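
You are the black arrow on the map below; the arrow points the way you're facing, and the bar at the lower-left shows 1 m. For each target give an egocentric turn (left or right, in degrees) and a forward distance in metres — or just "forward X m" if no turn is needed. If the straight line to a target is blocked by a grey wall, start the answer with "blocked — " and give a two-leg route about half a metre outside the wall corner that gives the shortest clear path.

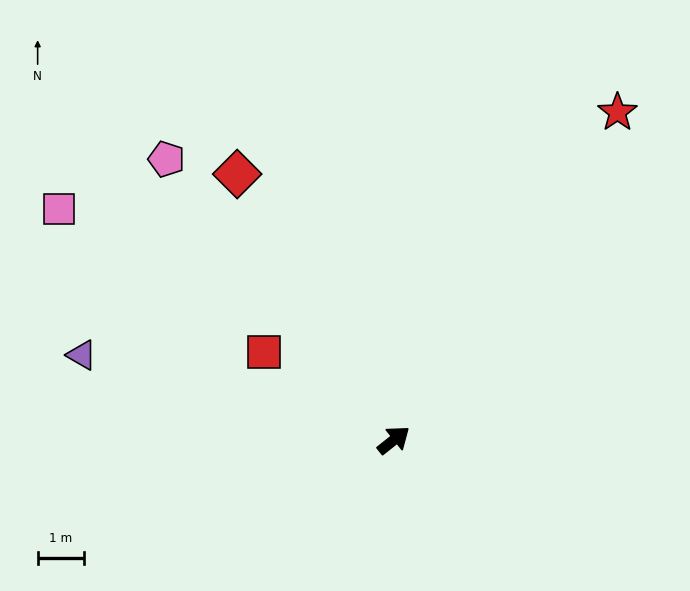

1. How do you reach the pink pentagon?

turn left 90°, forward 7.7 m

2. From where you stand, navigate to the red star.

turn left 17°, forward 8.5 m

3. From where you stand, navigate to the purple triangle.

turn left 126°, forward 6.9 m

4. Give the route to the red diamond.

turn left 82°, forward 6.6 m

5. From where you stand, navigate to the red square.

turn left 107°, forward 3.4 m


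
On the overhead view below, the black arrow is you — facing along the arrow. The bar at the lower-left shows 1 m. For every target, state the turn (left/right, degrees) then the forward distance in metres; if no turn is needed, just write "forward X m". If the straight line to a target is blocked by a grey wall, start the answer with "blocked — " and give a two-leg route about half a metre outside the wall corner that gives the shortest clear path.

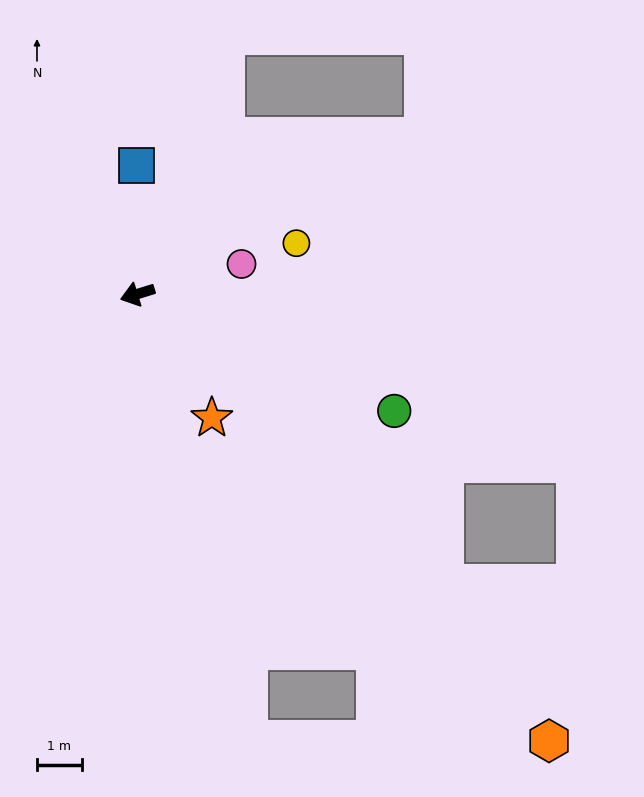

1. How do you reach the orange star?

turn left 104°, forward 3.2 m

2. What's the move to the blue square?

turn right 107°, forward 2.9 m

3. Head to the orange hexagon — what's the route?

turn left 115°, forward 13.5 m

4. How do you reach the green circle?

turn left 138°, forward 6.3 m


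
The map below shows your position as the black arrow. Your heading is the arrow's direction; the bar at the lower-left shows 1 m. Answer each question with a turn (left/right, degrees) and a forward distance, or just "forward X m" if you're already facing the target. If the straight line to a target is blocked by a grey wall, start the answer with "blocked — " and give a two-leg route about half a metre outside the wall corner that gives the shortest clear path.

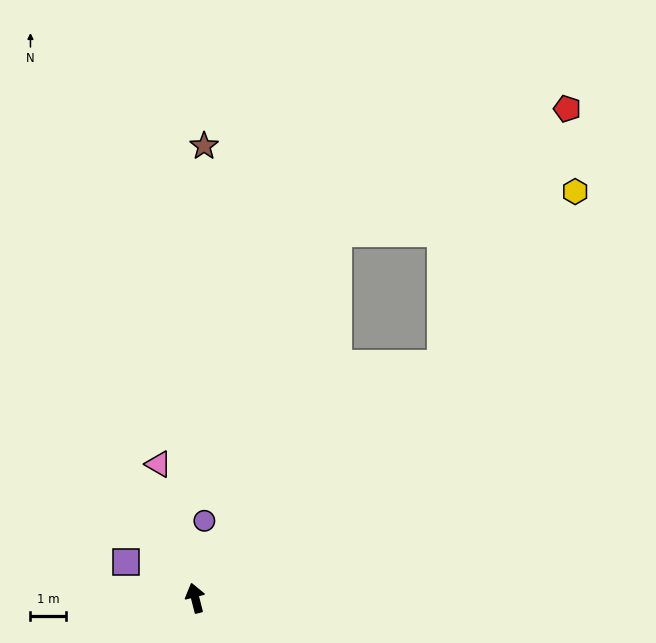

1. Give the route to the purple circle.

turn right 21°, forward 2.2 m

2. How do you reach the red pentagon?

blocked — turn right 61°, forward 9.6 m, then turn left 21°, forward 8.1 m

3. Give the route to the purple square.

turn left 49°, forward 2.2 m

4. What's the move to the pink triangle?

forward 3.9 m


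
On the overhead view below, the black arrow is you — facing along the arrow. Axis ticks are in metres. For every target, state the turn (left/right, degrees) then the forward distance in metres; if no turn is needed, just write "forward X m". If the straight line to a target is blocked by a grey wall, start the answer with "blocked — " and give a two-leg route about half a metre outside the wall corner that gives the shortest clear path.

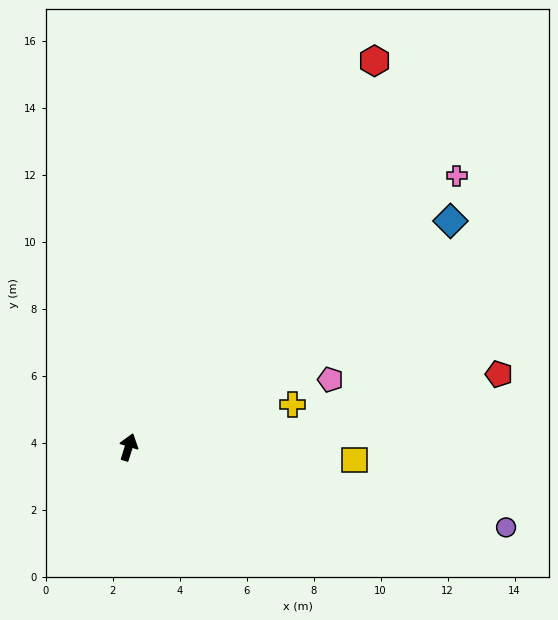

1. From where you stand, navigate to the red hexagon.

turn right 15°, forward 13.7 m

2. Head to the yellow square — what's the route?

turn right 76°, forward 6.8 m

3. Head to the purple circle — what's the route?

turn right 85°, forward 11.5 m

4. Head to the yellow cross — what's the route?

turn right 58°, forward 5.1 m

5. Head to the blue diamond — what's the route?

turn right 37°, forward 11.7 m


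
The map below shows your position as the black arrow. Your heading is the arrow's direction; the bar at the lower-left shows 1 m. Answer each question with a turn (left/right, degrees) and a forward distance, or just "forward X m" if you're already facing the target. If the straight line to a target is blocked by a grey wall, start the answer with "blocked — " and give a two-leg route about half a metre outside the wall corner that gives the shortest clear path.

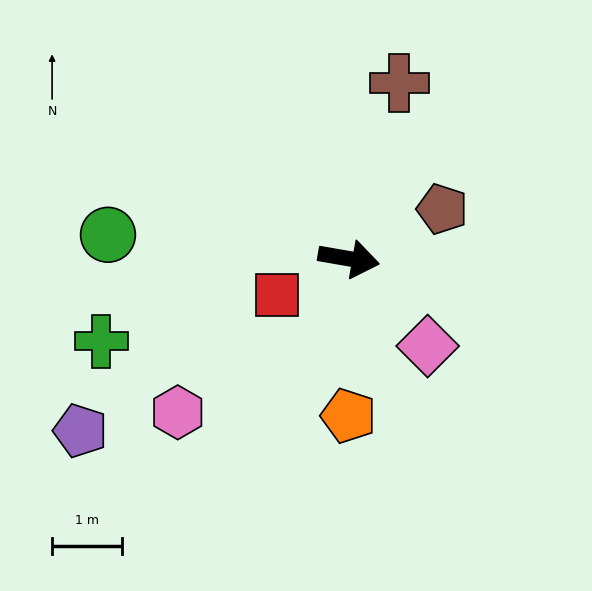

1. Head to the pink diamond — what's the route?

turn right 38°, forward 1.7 m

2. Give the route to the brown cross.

turn left 84°, forward 2.6 m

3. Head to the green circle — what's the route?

turn right 176°, forward 3.5 m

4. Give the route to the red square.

turn right 143°, forward 1.1 m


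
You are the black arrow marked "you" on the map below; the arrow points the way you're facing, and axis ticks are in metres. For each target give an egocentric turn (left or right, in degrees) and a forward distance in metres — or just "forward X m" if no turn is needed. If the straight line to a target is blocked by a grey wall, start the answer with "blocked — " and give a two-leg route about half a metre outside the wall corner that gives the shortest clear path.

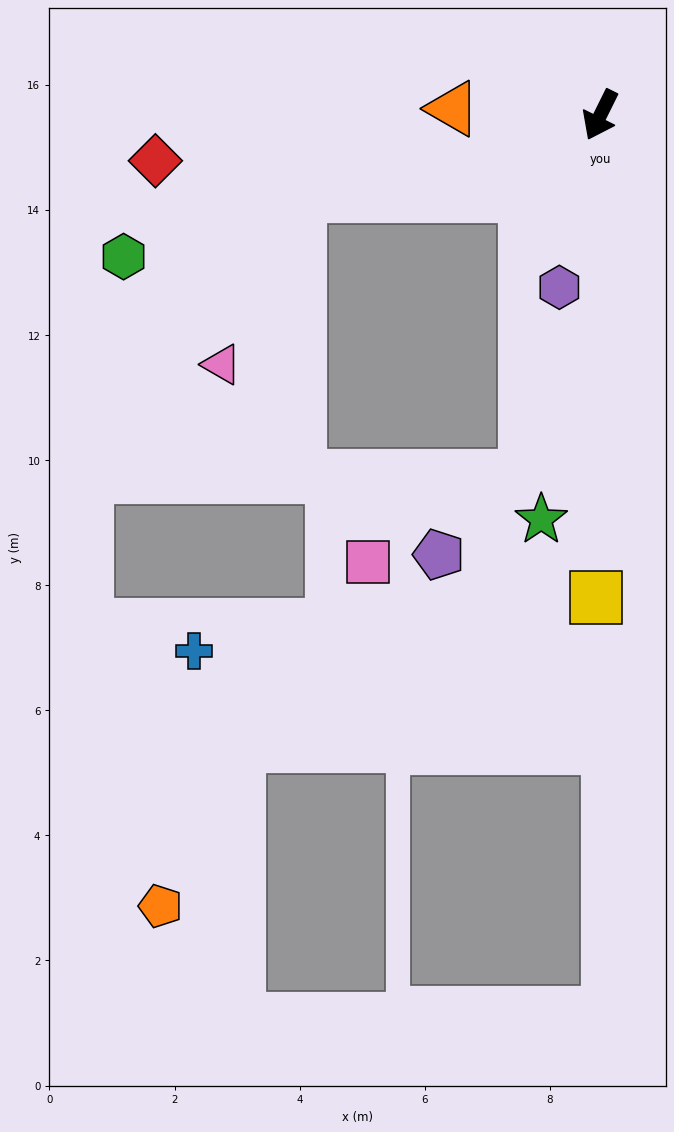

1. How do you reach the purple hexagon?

turn left 13°, forward 2.8 m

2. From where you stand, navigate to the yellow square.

turn left 26°, forward 7.7 m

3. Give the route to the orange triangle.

turn right 66°, forward 2.4 m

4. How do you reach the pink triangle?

blocked — turn right 49°, forward 5.0 m, then turn left 50°, forward 3.0 m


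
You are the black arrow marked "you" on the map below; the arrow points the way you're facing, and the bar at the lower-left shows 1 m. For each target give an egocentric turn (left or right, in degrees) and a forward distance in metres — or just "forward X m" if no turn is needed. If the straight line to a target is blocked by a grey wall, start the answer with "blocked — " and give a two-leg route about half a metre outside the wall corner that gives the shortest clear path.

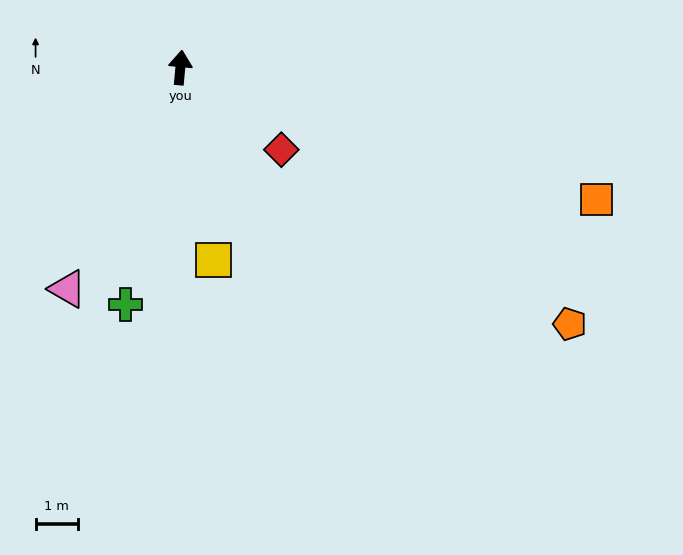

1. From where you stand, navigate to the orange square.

turn right 102°, forward 10.3 m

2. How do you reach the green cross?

turn left 172°, forward 5.8 m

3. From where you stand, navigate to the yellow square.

turn right 165°, forward 4.6 m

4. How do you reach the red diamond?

turn right 124°, forward 3.1 m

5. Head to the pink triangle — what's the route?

turn left 158°, forward 5.9 m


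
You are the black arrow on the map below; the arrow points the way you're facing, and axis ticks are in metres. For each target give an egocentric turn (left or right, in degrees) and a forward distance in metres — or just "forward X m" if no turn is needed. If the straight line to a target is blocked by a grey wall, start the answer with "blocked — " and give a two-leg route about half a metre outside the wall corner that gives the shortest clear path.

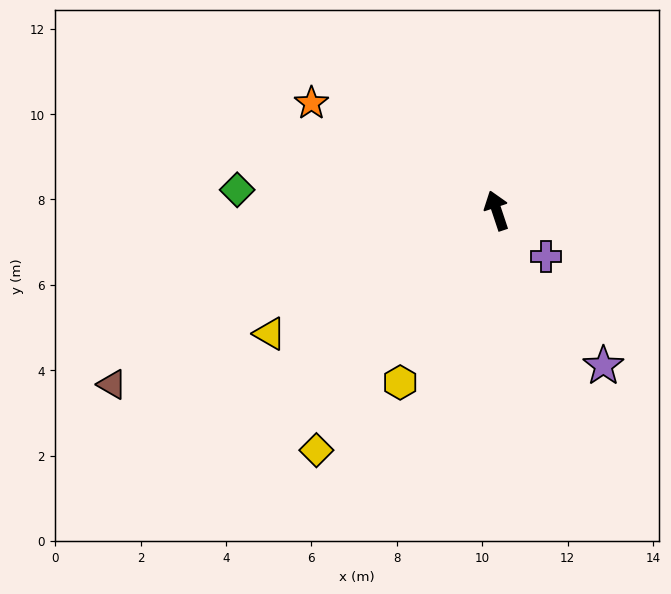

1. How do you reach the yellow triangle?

turn left 100°, forward 6.1 m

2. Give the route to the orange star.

turn left 41°, forward 5.0 m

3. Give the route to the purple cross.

turn right 152°, forward 1.6 m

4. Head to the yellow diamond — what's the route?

turn left 125°, forward 7.0 m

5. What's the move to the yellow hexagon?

turn left 132°, forward 4.6 m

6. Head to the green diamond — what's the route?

turn left 67°, forward 6.1 m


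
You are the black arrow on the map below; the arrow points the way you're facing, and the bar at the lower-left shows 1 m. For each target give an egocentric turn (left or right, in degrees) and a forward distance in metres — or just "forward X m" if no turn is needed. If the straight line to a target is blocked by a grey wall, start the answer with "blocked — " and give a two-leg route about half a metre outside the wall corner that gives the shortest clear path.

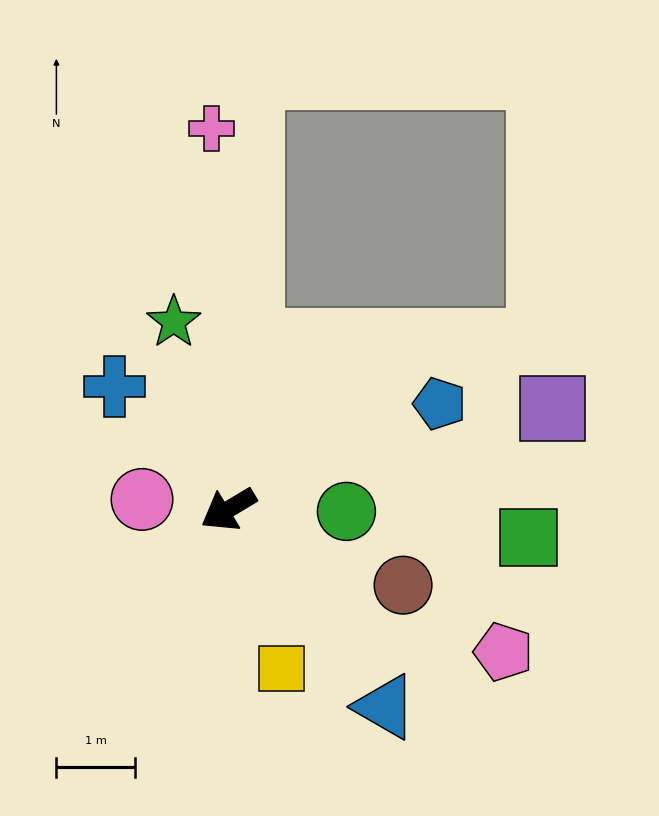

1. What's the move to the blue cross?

turn right 78°, forward 2.1 m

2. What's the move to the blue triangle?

turn left 98°, forward 3.2 m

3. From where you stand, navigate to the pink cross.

turn right 118°, forward 4.8 m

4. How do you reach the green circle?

turn left 148°, forward 1.5 m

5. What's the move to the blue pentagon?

turn left 176°, forward 3.0 m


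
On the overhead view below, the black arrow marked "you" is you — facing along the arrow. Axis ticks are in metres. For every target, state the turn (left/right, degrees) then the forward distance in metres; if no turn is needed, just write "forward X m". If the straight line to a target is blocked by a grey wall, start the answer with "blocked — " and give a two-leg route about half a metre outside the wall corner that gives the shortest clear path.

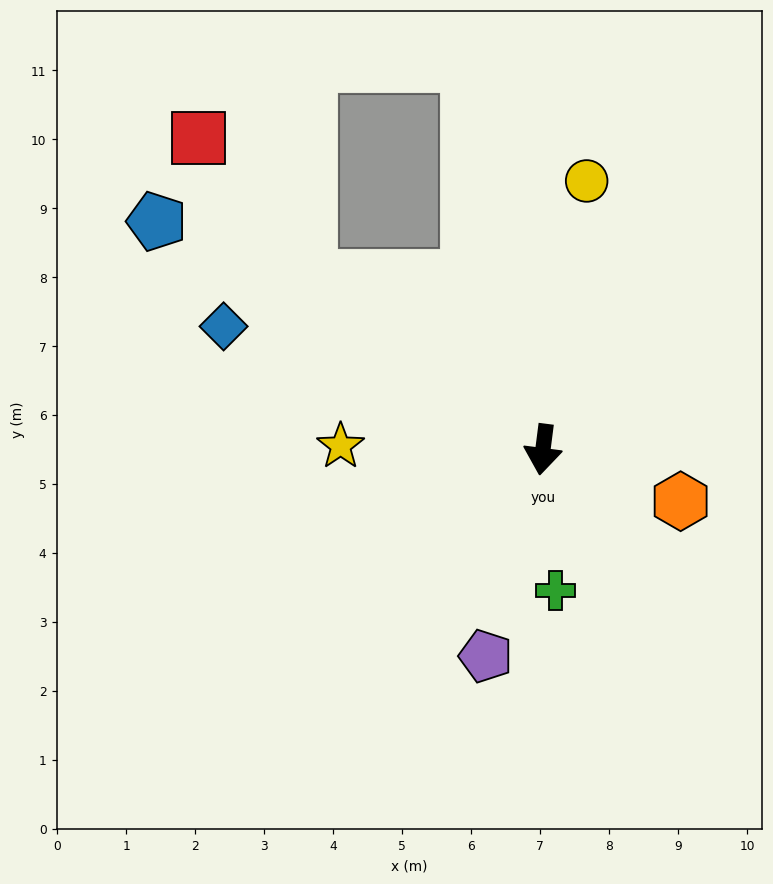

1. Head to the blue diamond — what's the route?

turn right 104°, forward 5.0 m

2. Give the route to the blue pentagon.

turn right 113°, forward 6.5 m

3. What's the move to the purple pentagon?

turn right 8°, forward 3.1 m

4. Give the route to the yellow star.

turn right 84°, forward 2.9 m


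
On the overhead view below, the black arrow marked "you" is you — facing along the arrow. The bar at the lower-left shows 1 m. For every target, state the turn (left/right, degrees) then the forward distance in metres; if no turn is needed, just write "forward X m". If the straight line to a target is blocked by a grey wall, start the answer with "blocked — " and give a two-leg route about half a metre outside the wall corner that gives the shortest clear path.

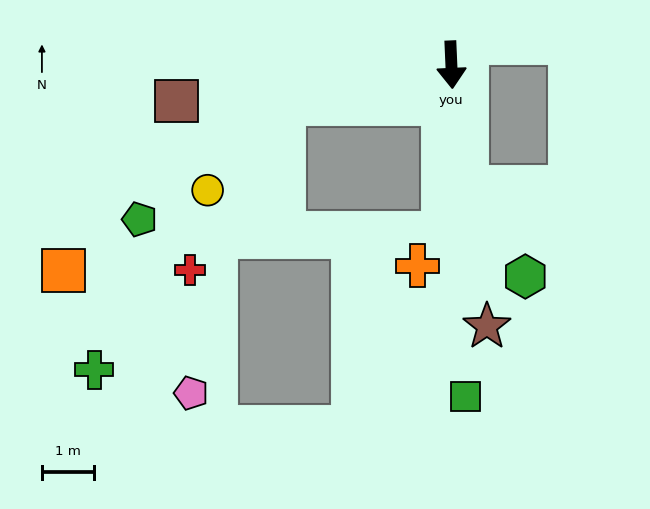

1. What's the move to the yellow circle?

blocked — turn right 79°, forward 3.3 m, then turn left 35°, forward 2.2 m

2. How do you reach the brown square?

turn right 85°, forward 5.3 m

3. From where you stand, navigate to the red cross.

blocked — turn right 79°, forward 3.3 m, then turn left 47°, forward 3.7 m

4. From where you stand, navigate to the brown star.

turn left 5°, forward 5.1 m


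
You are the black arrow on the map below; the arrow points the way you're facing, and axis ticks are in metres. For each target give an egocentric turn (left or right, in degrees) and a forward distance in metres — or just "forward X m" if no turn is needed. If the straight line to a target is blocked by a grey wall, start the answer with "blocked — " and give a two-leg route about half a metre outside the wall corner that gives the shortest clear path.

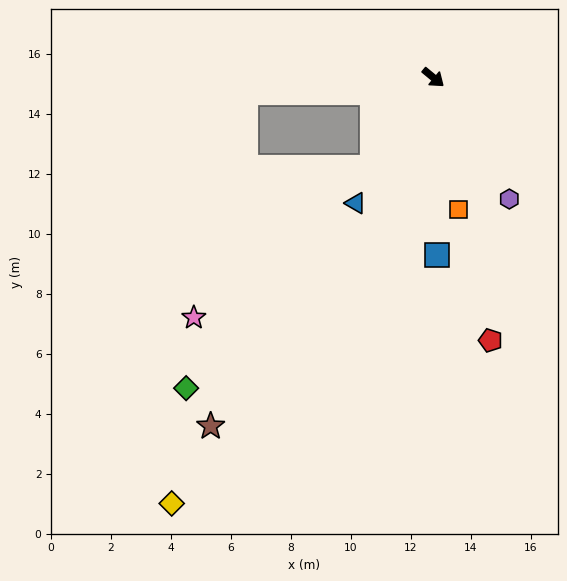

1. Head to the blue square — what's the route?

turn right 49°, forward 5.9 m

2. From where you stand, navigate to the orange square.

turn right 40°, forward 4.5 m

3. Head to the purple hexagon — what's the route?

turn right 18°, forward 4.8 m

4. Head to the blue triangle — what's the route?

turn right 82°, forward 4.9 m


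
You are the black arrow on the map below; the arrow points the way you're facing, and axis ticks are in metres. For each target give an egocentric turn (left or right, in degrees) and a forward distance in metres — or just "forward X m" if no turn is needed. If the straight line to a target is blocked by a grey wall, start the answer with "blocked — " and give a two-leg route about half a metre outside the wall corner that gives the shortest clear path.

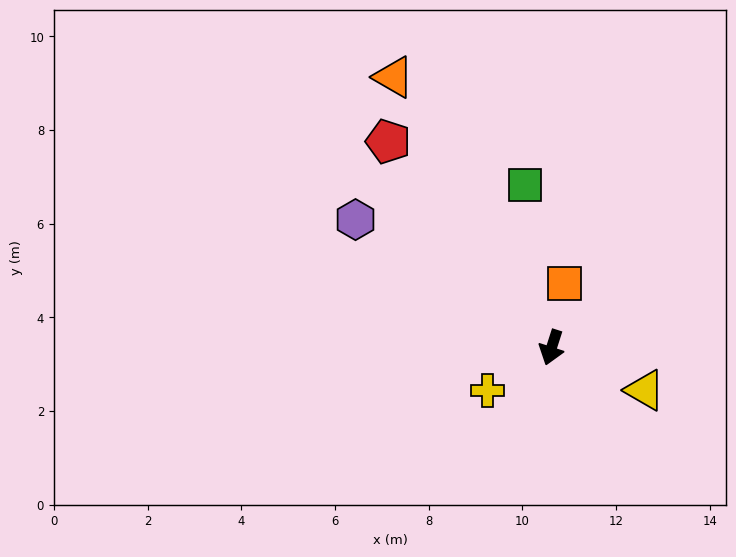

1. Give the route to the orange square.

turn right 174°, forward 1.4 m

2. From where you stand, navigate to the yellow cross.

turn right 38°, forward 1.6 m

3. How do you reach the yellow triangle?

turn left 83°, forward 2.2 m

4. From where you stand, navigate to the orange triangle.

turn right 132°, forward 6.7 m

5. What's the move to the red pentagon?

turn right 124°, forward 5.6 m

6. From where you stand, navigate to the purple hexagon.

turn right 105°, forward 5.0 m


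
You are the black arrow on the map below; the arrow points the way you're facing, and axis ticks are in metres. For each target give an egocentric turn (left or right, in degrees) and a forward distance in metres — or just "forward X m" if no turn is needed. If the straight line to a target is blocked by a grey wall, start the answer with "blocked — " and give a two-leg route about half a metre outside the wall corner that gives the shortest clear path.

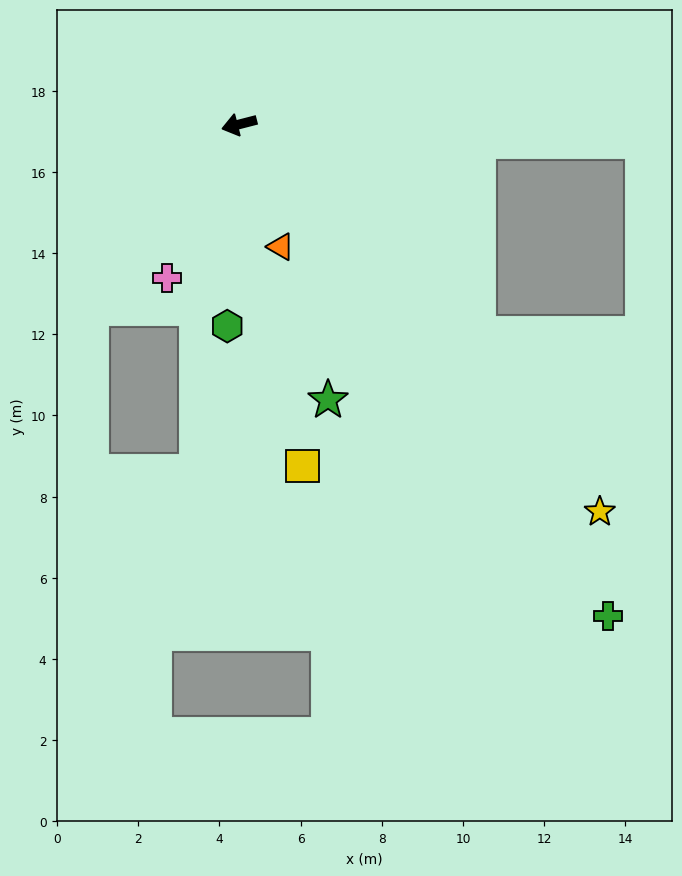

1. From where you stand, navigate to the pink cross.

turn left 50°, forward 4.2 m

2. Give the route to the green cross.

turn left 112°, forward 15.1 m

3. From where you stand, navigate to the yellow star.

turn left 119°, forward 13.0 m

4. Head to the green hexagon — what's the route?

turn left 72°, forward 5.0 m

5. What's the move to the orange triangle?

turn left 94°, forward 3.2 m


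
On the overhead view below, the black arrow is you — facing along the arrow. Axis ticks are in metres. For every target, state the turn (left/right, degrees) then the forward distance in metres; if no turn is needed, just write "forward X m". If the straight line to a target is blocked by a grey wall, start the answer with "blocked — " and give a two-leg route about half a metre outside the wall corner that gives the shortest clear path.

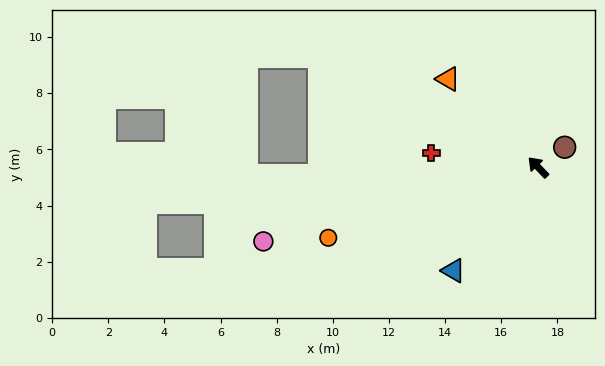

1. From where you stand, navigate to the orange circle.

turn left 65°, forward 7.9 m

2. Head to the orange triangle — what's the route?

forward 4.5 m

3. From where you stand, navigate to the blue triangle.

turn left 97°, forward 4.8 m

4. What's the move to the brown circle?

turn right 97°, forward 1.2 m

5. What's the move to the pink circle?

turn left 61°, forward 10.1 m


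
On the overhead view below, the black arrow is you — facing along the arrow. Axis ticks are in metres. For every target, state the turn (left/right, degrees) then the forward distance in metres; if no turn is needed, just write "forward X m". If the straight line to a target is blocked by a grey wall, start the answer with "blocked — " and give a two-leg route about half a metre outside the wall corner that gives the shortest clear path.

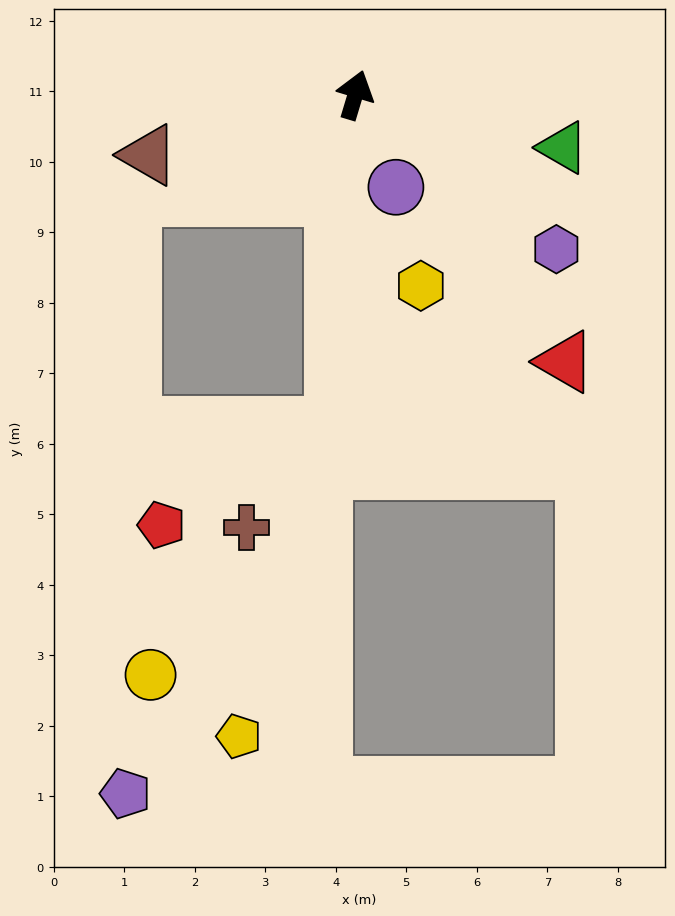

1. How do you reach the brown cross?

blocked — turn right 167°, forward 4.7 m, then turn right 38°, forward 1.9 m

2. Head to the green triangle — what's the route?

turn right 88°, forward 3.0 m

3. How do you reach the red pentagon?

blocked — turn right 167°, forward 4.7 m, then turn right 57°, forward 2.8 m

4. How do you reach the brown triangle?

turn left 123°, forward 3.1 m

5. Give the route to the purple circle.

turn right 140°, forward 1.4 m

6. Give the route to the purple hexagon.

turn right 111°, forward 3.6 m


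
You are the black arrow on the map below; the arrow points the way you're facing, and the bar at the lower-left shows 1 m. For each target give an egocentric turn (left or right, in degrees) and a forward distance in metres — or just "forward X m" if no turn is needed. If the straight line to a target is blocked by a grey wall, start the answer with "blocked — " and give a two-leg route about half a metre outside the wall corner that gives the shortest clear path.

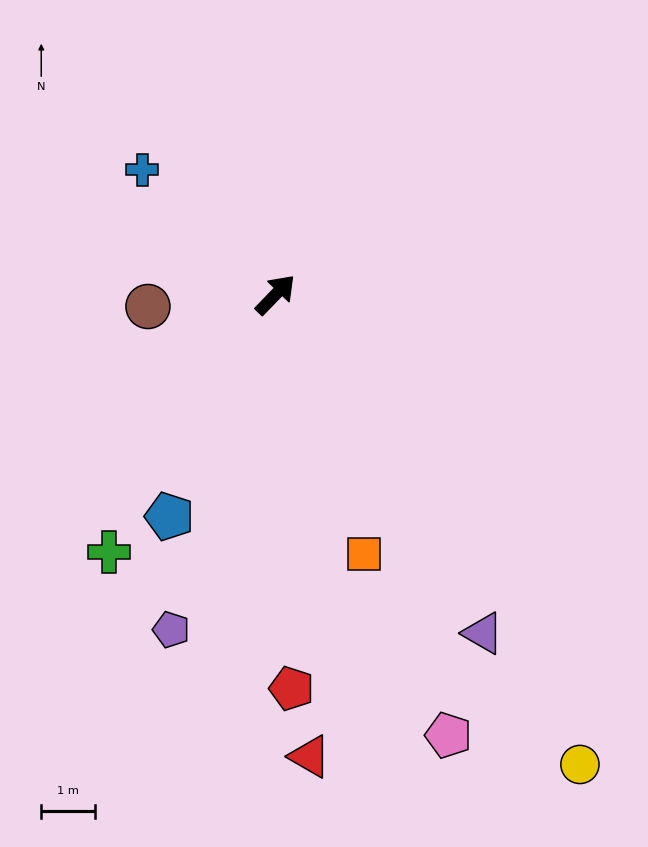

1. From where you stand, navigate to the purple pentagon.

turn right 153°, forward 6.5 m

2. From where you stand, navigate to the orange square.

turn right 117°, forward 5.1 m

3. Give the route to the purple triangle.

turn right 105°, forward 7.4 m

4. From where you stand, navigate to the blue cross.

turn left 91°, forward 3.4 m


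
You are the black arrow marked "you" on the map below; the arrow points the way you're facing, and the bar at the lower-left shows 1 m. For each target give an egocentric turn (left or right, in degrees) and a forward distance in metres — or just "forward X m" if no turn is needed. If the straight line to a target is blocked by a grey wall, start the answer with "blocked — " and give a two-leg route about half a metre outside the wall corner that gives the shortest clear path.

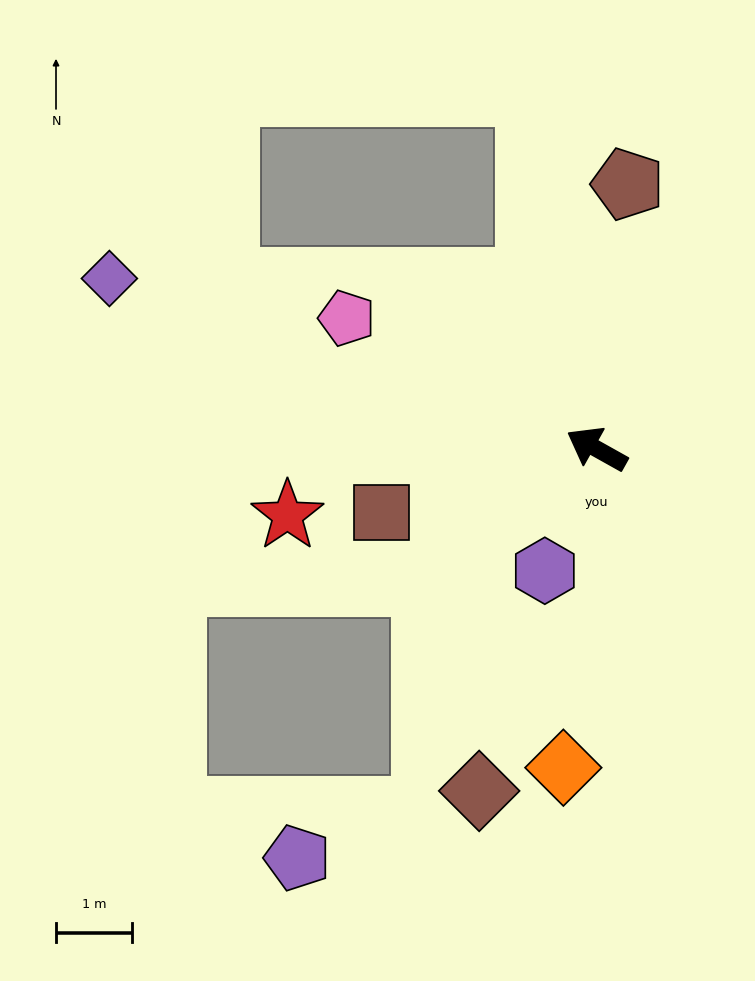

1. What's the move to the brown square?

turn left 46°, forward 2.9 m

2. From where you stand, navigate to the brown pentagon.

turn right 67°, forward 3.5 m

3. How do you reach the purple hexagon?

turn left 96°, forward 1.7 m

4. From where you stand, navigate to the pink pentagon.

forward 3.7 m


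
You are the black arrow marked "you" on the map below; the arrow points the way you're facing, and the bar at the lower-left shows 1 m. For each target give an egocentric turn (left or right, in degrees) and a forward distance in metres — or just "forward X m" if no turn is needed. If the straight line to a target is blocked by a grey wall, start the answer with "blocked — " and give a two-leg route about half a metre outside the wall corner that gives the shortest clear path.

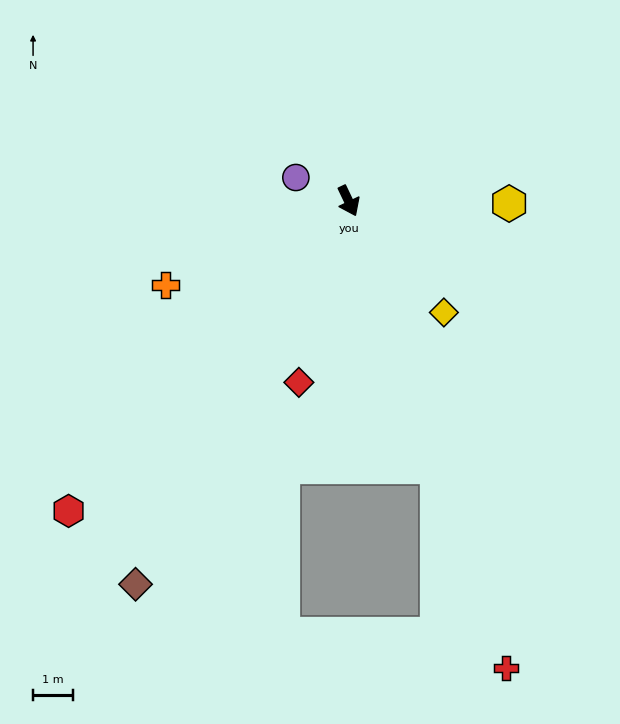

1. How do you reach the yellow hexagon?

turn left 64°, forward 4.0 m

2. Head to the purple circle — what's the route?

turn right 139°, forward 1.4 m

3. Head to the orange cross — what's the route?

turn right 91°, forward 5.0 m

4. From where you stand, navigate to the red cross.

turn right 7°, forward 12.3 m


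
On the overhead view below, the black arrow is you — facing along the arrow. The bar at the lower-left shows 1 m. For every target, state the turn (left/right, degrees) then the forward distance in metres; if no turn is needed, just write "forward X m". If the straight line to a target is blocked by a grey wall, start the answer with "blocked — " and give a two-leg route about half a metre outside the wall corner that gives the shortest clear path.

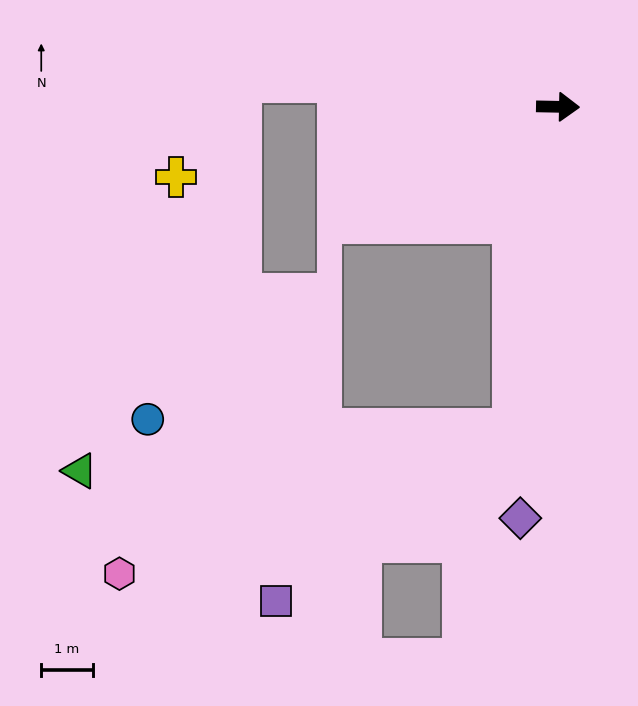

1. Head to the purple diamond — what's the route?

turn right 94°, forward 8.0 m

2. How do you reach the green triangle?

blocked — turn right 97°, forward 6.3 m, then turn right 76°, forward 8.5 m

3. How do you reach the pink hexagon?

blocked — turn right 97°, forward 6.3 m, then turn right 62°, forward 8.2 m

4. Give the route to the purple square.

blocked — turn right 97°, forward 6.3 m, then turn right 46°, forward 5.7 m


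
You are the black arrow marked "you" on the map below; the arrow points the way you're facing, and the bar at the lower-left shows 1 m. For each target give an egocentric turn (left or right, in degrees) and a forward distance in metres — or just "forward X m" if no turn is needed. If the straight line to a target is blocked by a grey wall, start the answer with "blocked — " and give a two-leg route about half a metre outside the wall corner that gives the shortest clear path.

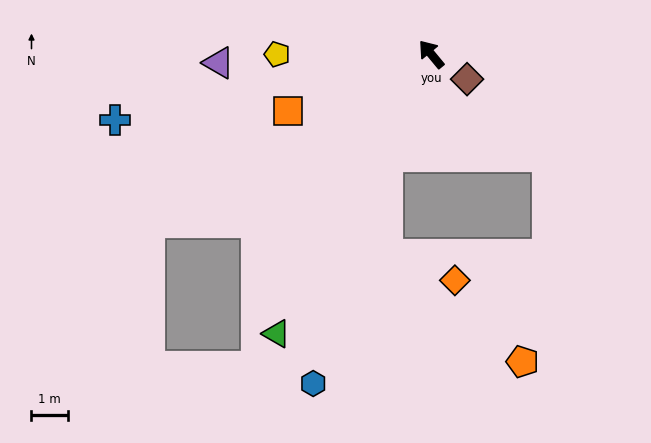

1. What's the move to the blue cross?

turn left 62°, forward 8.8 m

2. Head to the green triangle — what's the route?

turn left 111°, forward 8.7 m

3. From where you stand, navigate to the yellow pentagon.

turn left 50°, forward 4.2 m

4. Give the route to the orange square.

turn left 72°, forward 4.2 m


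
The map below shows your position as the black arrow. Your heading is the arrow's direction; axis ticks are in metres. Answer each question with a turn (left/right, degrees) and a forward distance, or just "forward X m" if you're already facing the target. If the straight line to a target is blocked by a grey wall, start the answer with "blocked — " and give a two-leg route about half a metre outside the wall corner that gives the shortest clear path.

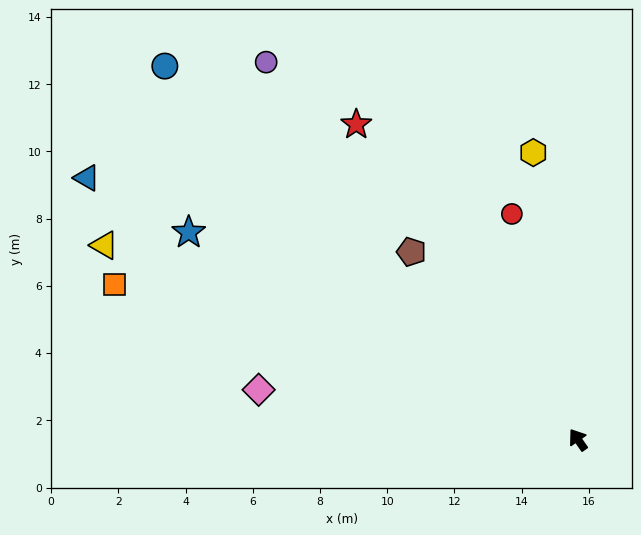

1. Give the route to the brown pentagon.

turn left 7°, forward 7.5 m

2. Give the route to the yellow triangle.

turn left 33°, forward 15.2 m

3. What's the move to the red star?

forward 11.5 m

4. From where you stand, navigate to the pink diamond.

turn left 46°, forward 9.6 m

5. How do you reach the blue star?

turn left 27°, forward 13.1 m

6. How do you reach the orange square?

turn left 37°, forward 14.5 m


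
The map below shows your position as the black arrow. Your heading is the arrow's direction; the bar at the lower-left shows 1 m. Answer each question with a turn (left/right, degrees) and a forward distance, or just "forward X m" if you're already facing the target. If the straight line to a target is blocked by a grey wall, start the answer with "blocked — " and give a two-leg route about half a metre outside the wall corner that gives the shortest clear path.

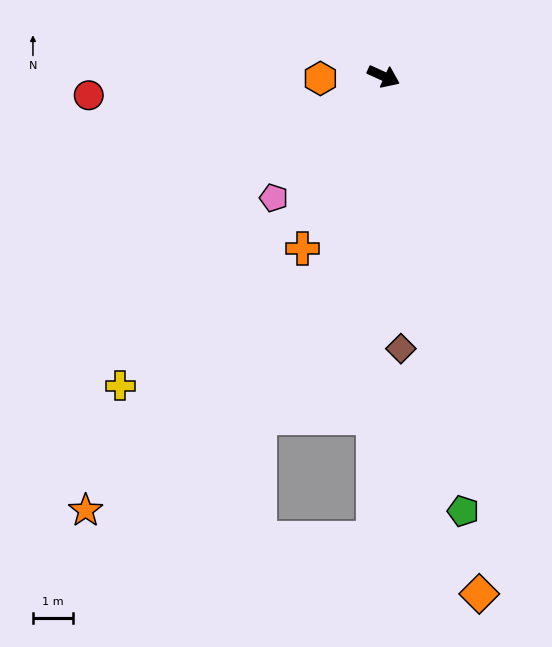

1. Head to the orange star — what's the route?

turn right 100°, forward 13.2 m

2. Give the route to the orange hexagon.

turn right 154°, forward 1.6 m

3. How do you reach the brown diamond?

turn right 62°, forward 6.8 m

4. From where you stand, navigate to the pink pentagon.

turn right 108°, forward 4.1 m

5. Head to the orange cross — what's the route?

turn right 91°, forward 4.8 m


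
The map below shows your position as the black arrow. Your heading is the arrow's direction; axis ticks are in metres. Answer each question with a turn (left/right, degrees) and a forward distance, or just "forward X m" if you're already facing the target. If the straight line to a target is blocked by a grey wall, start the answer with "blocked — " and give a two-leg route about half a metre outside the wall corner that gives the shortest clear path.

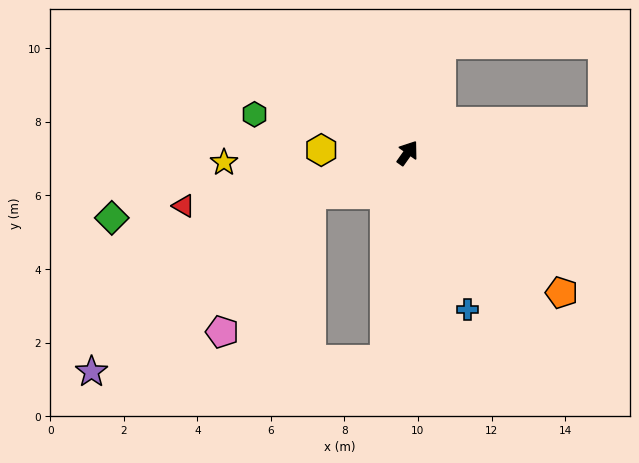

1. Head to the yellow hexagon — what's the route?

turn left 123°, forward 2.4 m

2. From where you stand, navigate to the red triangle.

turn left 139°, forward 6.3 m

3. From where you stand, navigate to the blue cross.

turn right 124°, forward 4.6 m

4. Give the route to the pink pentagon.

blocked — turn left 148°, forward 2.9 m, then turn left 35°, forward 4.5 m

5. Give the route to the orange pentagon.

turn right 97°, forward 5.7 m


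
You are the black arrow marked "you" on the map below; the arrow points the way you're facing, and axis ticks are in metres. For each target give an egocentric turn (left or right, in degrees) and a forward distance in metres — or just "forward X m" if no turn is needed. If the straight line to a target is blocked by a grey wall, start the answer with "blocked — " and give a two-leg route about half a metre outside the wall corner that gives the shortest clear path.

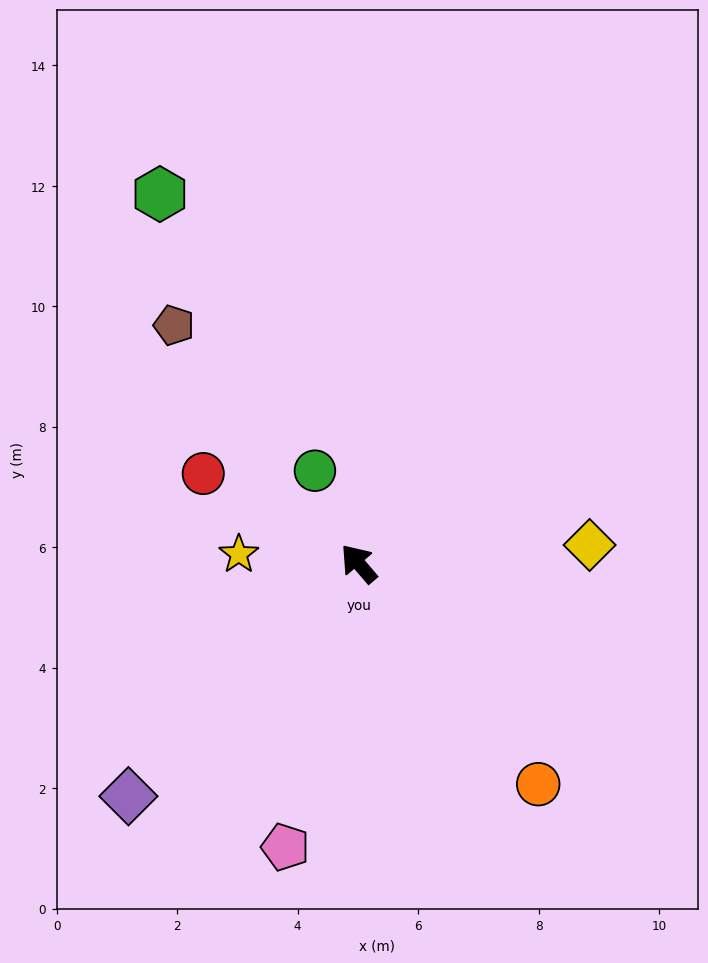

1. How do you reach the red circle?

turn left 19°, forward 3.0 m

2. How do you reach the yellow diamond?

turn right 126°, forward 3.8 m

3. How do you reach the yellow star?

turn left 45°, forward 2.0 m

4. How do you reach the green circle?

turn right 15°, forward 1.7 m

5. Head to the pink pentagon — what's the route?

turn left 125°, forward 4.9 m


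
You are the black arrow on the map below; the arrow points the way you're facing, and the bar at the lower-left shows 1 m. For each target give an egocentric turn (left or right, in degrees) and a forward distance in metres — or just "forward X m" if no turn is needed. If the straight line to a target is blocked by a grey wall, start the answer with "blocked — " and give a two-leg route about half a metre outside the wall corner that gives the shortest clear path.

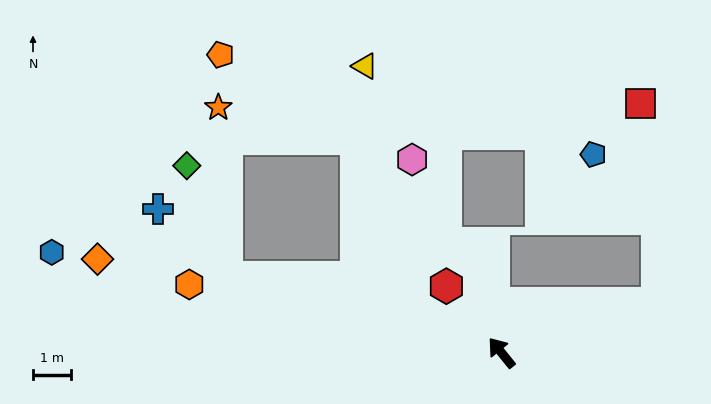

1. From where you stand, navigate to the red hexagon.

forward 2.2 m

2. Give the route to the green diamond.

blocked — turn left 36°, forward 7.4 m, then turn right 55°, forward 3.1 m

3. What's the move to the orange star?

blocked — turn left 36°, forward 7.4 m, then turn right 72°, forward 4.4 m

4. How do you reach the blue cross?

blocked — turn left 36°, forward 7.4 m, then turn right 29°, forward 2.5 m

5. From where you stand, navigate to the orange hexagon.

turn left 39°, forward 8.3 m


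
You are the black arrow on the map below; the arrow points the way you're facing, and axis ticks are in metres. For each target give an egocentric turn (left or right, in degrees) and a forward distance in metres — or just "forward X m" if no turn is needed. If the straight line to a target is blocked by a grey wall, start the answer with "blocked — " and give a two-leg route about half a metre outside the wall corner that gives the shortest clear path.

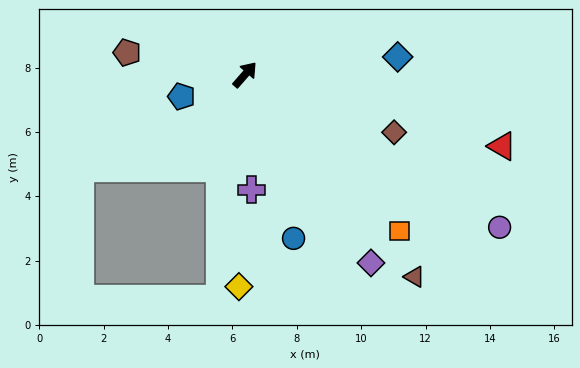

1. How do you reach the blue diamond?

turn right 42°, forward 4.8 m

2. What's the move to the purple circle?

turn right 80°, forward 9.2 m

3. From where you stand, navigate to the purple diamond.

turn right 105°, forward 7.0 m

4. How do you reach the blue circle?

turn right 122°, forward 5.3 m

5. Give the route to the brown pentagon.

turn left 121°, forward 3.7 m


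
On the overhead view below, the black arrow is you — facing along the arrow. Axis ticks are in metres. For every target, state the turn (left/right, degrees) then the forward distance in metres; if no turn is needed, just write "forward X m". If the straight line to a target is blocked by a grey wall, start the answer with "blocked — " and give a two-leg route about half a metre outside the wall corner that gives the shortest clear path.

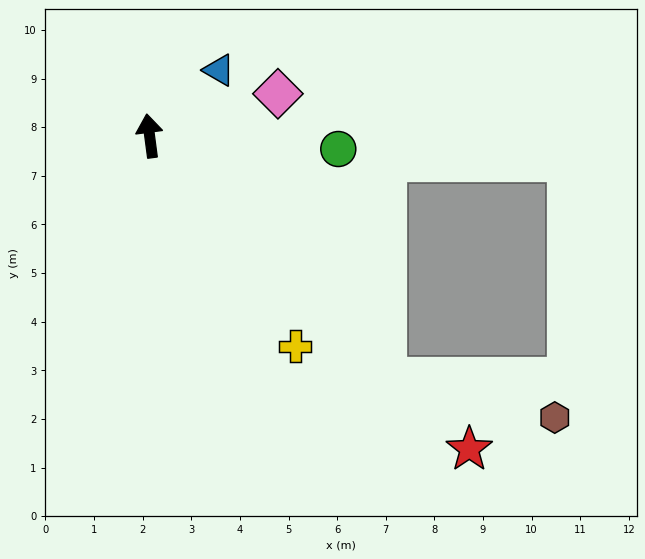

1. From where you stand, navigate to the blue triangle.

turn right 54°, forward 2.0 m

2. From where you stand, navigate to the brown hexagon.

blocked — turn right 143°, forward 7.0 m, then turn left 32°, forward 3.6 m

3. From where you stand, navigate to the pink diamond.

turn right 79°, forward 2.8 m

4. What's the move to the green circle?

turn right 102°, forward 3.9 m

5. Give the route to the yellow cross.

turn right 153°, forward 5.3 m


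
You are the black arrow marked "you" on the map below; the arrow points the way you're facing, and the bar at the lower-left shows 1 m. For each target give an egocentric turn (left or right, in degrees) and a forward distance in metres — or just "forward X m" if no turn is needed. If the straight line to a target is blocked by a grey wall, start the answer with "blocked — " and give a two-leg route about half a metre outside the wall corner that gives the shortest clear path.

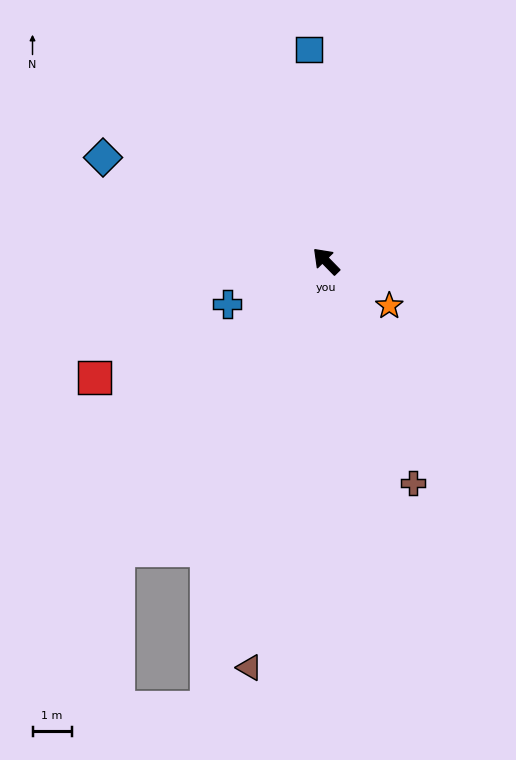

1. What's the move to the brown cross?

turn left 157°, forward 6.1 m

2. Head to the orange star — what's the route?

turn right 170°, forward 2.0 m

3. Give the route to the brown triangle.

turn left 125°, forward 10.5 m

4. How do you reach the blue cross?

turn left 69°, forward 2.7 m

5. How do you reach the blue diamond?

turn left 21°, forward 6.3 m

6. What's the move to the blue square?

turn right 40°, forward 5.4 m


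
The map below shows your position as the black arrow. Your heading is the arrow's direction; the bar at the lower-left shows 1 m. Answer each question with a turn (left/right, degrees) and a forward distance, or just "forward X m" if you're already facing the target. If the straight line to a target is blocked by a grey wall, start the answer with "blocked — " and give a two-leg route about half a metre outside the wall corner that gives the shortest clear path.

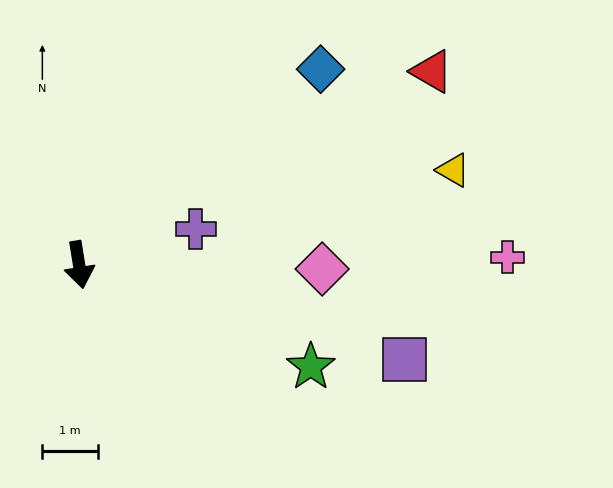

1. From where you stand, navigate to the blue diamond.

turn left 120°, forward 5.6 m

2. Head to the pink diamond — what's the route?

turn left 80°, forward 4.4 m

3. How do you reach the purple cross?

turn left 98°, forward 2.2 m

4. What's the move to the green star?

turn left 57°, forward 4.6 m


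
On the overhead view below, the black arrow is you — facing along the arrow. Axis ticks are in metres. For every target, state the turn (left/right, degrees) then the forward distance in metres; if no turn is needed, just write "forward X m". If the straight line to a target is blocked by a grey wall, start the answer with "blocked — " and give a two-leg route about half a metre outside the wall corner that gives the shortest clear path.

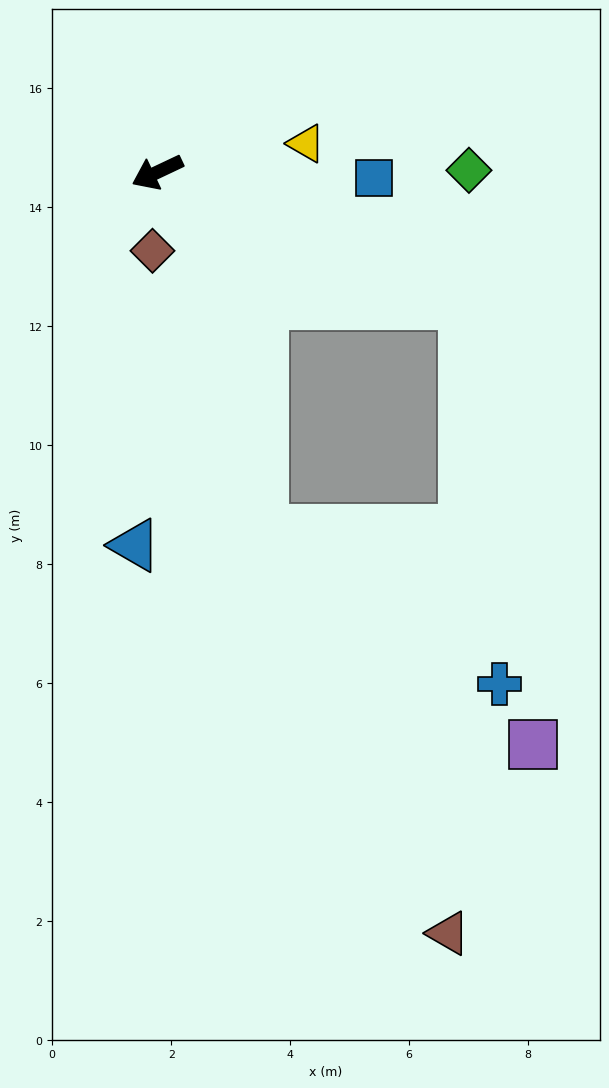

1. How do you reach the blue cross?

blocked — turn left 131°, forward 5.6 m, then turn right 61°, forward 6.4 m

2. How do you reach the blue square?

turn left 153°, forward 3.6 m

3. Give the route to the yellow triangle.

turn left 166°, forward 2.5 m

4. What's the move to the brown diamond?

turn left 61°, forward 1.3 m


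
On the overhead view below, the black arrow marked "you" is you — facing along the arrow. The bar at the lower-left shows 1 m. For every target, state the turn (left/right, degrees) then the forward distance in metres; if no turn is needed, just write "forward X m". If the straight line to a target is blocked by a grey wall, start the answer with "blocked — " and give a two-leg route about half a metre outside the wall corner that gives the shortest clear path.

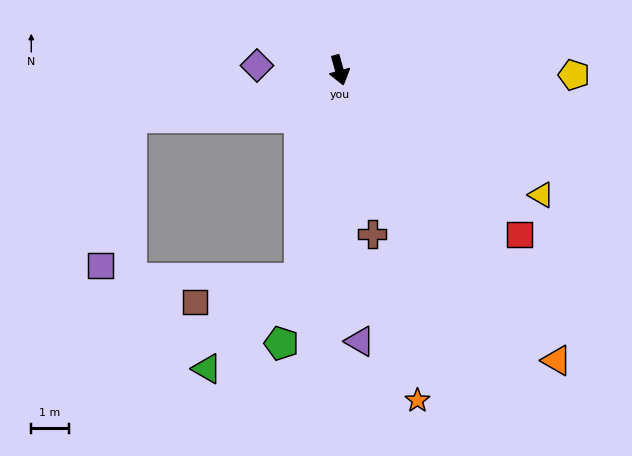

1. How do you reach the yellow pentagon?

turn left 73°, forward 6.3 m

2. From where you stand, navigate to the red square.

turn left 32°, forward 6.5 m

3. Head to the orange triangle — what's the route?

turn left 21°, forward 9.7 m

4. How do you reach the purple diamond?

turn right 109°, forward 2.2 m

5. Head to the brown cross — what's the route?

turn right 4°, forward 4.5 m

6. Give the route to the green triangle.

blocked — turn right 26°, forward 5.7 m, then turn right 35°, forward 3.4 m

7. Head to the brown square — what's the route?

blocked — turn right 26°, forward 5.7 m, then turn right 67°, forward 2.9 m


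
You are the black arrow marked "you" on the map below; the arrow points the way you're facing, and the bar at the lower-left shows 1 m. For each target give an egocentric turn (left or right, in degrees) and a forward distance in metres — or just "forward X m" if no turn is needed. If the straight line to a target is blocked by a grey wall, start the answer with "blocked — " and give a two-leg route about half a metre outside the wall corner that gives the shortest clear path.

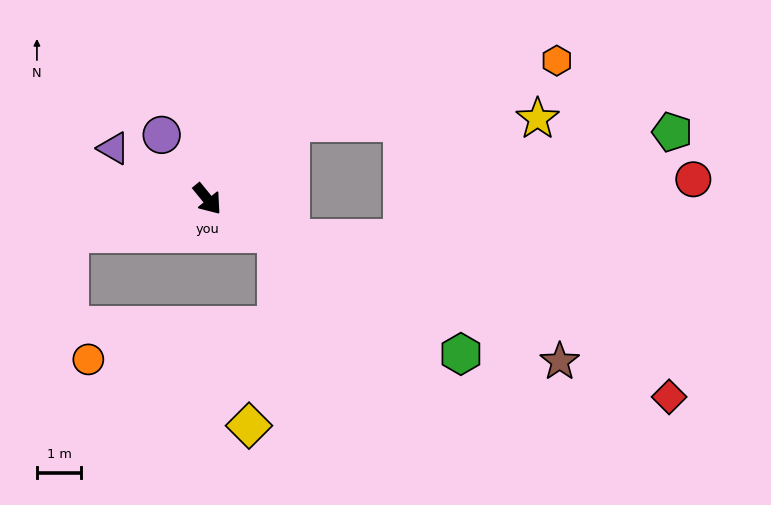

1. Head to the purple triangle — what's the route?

turn right 158°, forward 2.4 m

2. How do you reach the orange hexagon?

blocked — turn left 93°, forward 2.5 m, then turn right 29°, forward 6.2 m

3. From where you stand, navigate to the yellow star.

blocked — turn left 93°, forward 2.5 m, then turn right 41°, forward 5.6 m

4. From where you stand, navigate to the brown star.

turn left 26°, forward 8.8 m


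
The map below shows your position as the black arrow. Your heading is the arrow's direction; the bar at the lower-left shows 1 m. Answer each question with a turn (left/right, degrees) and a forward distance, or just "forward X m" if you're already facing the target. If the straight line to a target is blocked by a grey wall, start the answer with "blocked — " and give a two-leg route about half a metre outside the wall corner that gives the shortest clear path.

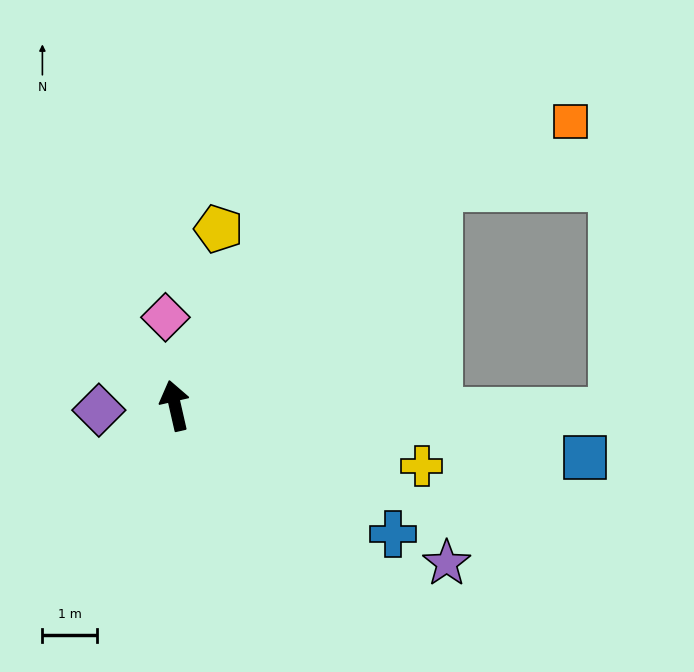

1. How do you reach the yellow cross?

turn right 117°, forward 4.7 m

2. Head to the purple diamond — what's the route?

turn left 81°, forward 1.4 m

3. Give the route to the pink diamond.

turn right 7°, forward 1.6 m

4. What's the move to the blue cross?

turn right 133°, forward 4.7 m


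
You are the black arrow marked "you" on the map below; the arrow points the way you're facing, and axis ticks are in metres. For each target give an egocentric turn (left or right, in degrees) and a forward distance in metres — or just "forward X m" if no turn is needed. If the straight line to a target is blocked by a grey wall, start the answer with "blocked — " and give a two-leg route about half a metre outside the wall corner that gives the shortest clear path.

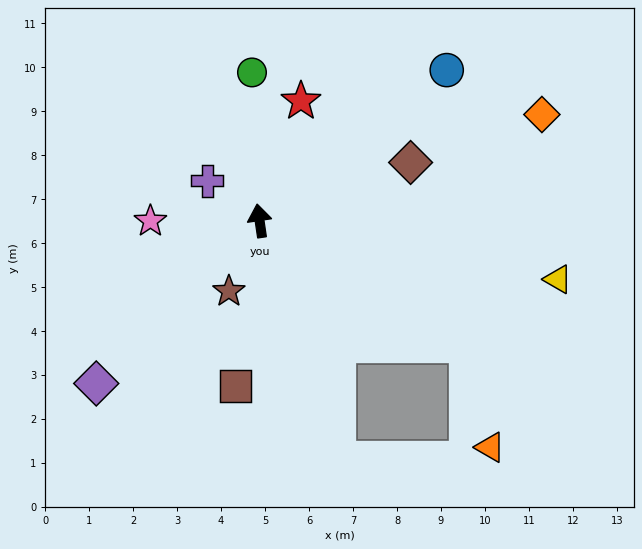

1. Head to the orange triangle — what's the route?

blocked — turn right 129°, forward 5.5 m, then turn right 47°, forward 2.4 m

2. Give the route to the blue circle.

turn right 60°, forward 5.5 m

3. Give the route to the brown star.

turn left 148°, forward 1.7 m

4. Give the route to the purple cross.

turn left 44°, forward 1.5 m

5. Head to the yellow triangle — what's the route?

turn right 110°, forward 6.9 m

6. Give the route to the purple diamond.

turn left 127°, forward 5.2 m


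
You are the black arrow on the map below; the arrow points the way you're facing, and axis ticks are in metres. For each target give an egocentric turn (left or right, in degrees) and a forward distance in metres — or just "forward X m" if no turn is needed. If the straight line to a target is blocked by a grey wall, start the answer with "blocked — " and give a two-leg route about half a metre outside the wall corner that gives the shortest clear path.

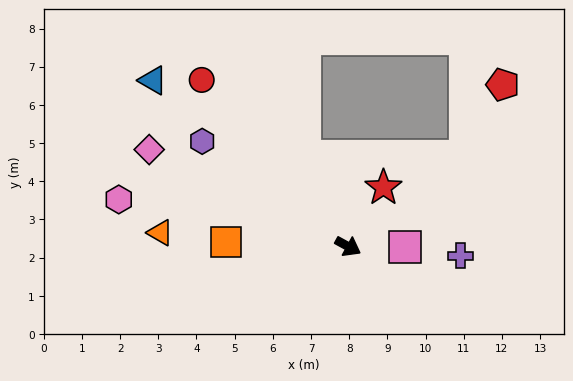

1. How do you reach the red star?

turn left 88°, forward 1.8 m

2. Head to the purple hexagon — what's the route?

turn left 173°, forward 4.7 m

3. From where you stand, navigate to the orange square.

turn right 153°, forward 3.2 m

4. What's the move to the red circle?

turn left 160°, forward 5.8 m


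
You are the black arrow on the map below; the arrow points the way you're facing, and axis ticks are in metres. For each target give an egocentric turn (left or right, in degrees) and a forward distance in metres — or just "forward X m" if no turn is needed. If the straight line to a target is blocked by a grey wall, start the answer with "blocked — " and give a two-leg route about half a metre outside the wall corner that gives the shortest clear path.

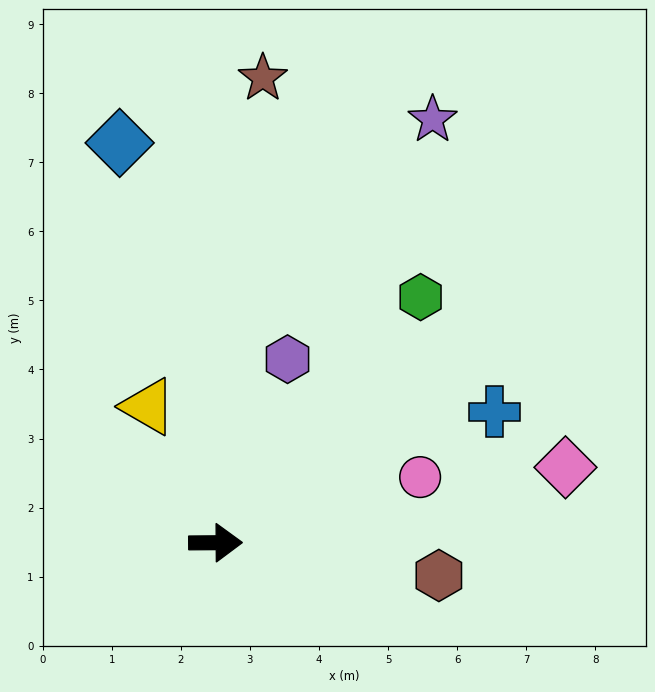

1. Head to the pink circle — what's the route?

turn left 17°, forward 3.1 m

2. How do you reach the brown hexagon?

turn right 9°, forward 3.3 m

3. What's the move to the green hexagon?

turn left 50°, forward 4.6 m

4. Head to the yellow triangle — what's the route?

turn left 116°, forward 2.2 m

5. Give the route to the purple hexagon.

turn left 68°, forward 2.9 m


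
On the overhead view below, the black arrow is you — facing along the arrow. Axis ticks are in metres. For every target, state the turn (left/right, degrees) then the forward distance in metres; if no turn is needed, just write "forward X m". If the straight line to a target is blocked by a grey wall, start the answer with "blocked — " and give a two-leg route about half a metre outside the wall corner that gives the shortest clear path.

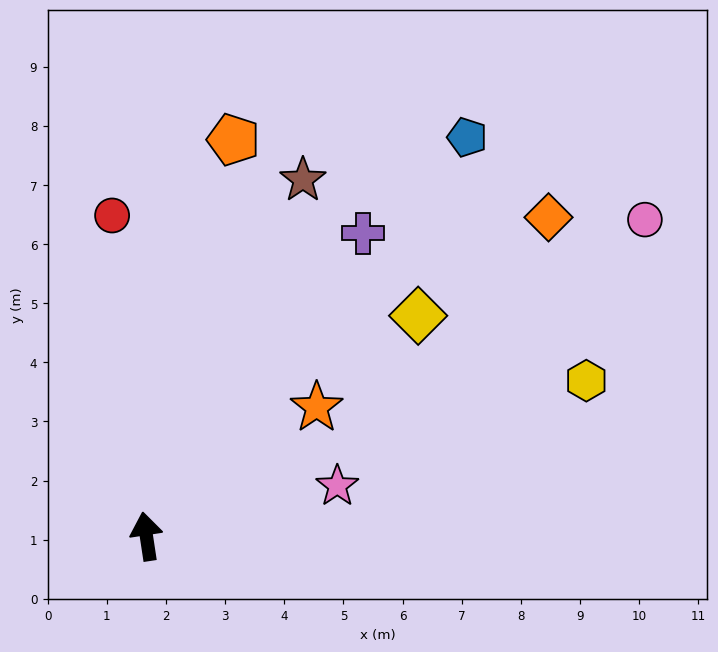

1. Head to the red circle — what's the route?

turn right 3°, forward 5.5 m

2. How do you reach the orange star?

turn right 61°, forward 3.6 m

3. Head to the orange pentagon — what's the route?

turn right 21°, forward 6.9 m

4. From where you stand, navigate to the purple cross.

turn right 44°, forward 6.3 m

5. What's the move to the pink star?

turn right 84°, forward 3.3 m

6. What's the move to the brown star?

turn right 32°, forward 6.6 m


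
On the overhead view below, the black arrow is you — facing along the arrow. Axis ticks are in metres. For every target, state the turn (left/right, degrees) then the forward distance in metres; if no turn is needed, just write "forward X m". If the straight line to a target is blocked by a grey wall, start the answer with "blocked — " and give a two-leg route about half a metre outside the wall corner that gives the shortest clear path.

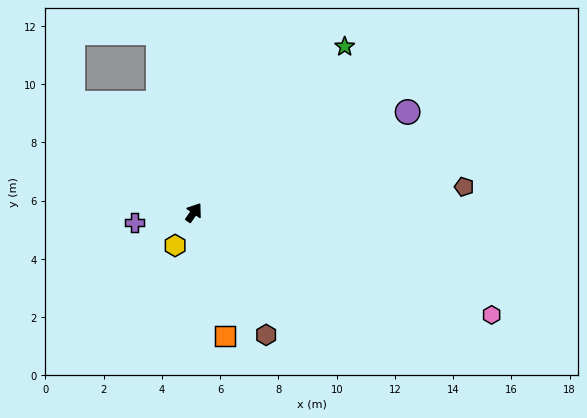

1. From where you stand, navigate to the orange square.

turn right 131°, forward 4.4 m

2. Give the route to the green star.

turn right 7°, forward 7.7 m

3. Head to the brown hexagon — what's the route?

turn right 114°, forward 4.9 m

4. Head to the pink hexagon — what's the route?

turn right 74°, forward 10.8 m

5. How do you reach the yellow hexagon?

turn right 175°, forward 1.3 m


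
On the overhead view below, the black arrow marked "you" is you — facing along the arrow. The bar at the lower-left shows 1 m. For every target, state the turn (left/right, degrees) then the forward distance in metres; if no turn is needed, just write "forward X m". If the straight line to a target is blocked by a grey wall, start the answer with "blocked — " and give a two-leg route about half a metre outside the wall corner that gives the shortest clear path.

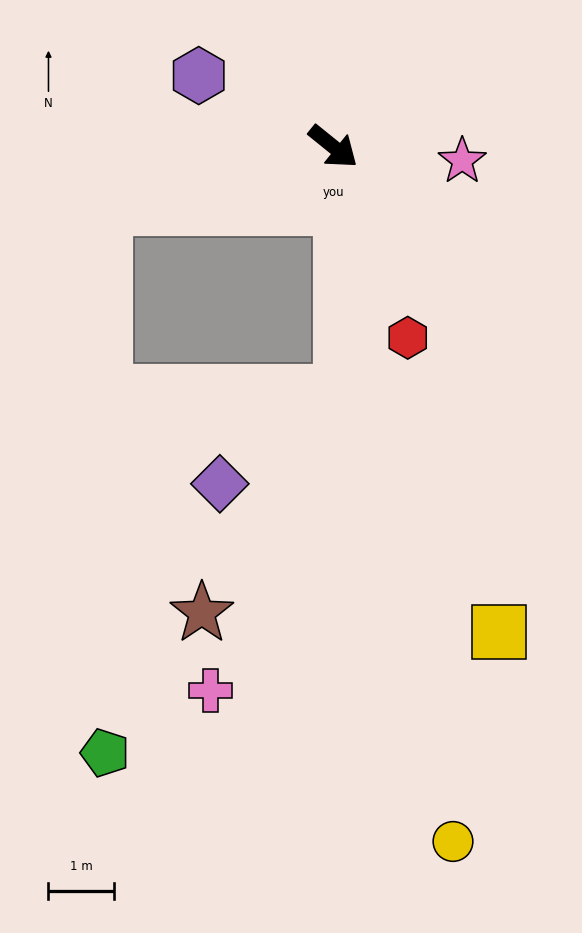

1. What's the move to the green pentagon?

blocked — turn right 126°, forward 3.6 m, then turn left 75°, forward 8.4 m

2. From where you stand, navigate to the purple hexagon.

turn right 169°, forward 2.3 m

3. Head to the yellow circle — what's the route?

turn right 41°, forward 10.8 m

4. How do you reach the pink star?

turn left 33°, forward 2.0 m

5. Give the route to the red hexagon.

turn right 30°, forward 3.2 m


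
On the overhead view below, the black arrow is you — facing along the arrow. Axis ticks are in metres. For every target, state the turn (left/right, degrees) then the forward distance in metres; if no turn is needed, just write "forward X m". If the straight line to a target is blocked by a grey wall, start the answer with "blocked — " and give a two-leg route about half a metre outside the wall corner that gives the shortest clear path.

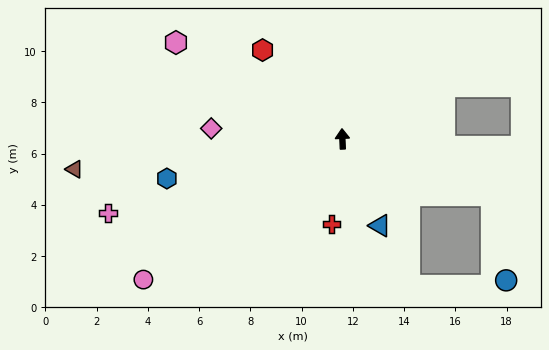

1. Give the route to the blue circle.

blocked — turn right 113°, forward 6.2 m, then turn right 60°, forward 3.4 m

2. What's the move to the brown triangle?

turn left 94°, forward 10.5 m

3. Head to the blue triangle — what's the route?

turn right 159°, forward 3.7 m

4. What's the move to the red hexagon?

turn left 40°, forward 4.7 m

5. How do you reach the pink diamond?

turn left 83°, forward 5.1 m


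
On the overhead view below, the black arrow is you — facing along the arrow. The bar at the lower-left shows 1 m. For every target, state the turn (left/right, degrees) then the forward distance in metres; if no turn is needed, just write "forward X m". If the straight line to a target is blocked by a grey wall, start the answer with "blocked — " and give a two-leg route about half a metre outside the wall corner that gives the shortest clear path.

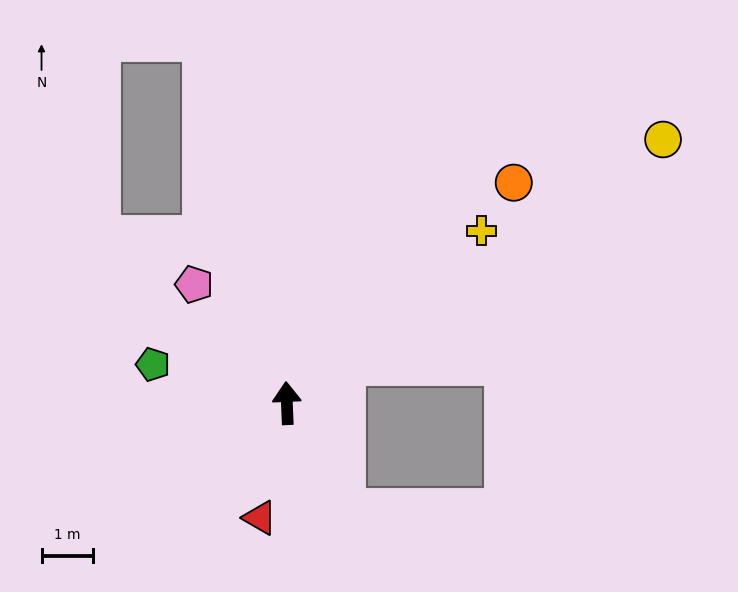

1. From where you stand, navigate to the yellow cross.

turn right 51°, forward 5.1 m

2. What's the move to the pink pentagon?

turn left 36°, forward 2.9 m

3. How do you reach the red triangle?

turn left 164°, forward 2.3 m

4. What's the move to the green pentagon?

turn left 72°, forward 2.7 m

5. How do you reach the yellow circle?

turn right 57°, forward 9.0 m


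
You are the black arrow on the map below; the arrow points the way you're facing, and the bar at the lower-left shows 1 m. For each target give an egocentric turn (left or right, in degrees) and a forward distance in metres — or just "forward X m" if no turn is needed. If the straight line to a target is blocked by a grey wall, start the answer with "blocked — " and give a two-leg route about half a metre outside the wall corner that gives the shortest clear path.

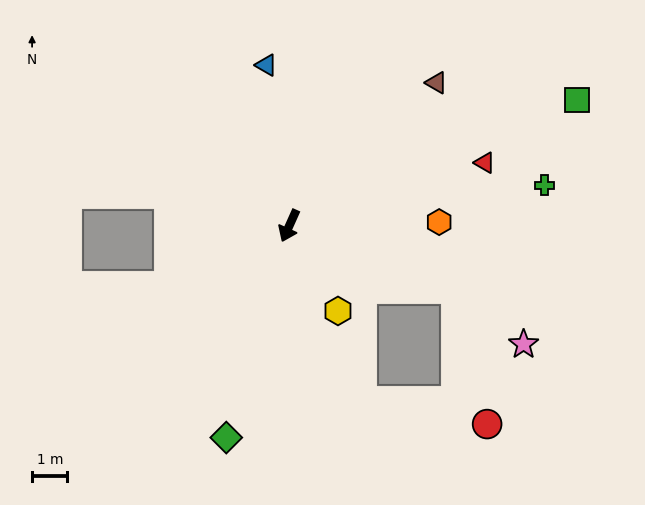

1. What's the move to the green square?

turn left 138°, forward 8.9 m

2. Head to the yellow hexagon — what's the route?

turn left 54°, forward 2.8 m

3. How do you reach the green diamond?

turn left 8°, forward 6.3 m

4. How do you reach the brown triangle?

turn left 158°, forward 5.8 m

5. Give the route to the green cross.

turn left 123°, forward 7.3 m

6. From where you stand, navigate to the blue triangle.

turn right 148°, forward 4.6 m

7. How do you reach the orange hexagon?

turn left 116°, forward 4.2 m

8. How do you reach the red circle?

blocked — turn left 93°, forward 5.1 m, then turn right 56°, forward 3.9 m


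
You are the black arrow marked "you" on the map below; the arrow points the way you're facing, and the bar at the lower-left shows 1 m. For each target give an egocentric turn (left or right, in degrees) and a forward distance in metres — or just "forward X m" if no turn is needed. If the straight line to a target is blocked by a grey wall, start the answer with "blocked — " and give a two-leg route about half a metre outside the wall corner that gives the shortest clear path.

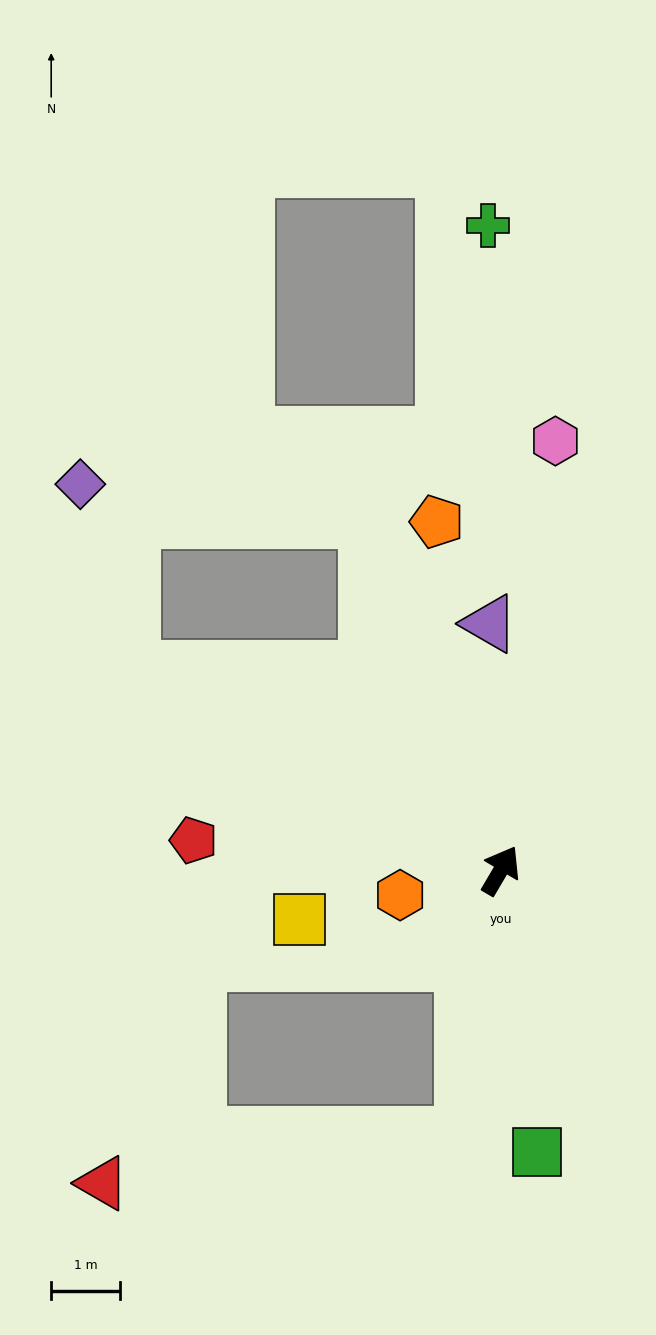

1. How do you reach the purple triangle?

turn left 33°, forward 3.6 m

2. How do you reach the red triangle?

blocked — turn right 157°, forward 3.9 m, then turn right 75°, forward 5.3 m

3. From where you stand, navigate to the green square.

turn right 142°, forward 4.1 m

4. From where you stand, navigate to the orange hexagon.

turn left 134°, forward 1.5 m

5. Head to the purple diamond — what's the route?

blocked — turn left 92°, forward 6.1 m, then turn right 46°, forward 2.8 m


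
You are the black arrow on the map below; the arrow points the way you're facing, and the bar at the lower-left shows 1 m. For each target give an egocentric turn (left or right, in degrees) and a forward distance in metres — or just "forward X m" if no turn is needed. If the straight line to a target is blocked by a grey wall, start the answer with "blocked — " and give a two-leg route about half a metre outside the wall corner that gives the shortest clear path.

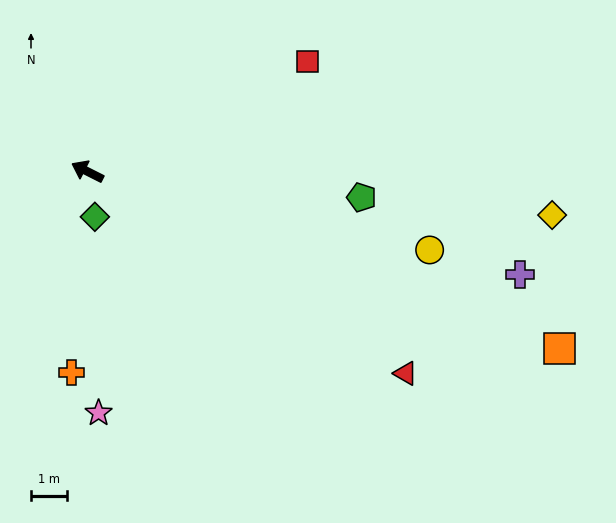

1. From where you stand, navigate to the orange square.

turn right 174°, forward 13.9 m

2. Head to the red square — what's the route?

turn right 127°, forward 6.8 m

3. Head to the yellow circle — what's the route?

turn right 166°, forward 9.7 m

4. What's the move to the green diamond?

turn left 126°, forward 1.3 m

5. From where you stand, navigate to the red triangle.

turn left 174°, forward 10.4 m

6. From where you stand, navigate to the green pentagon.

turn right 159°, forward 7.6 m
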